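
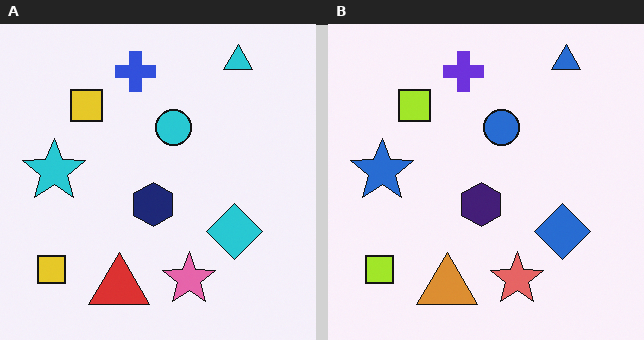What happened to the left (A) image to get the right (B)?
The image was hue-shifted slightly.

Every shape's color has rotated by the same amount around the hue wheel — a uniform hue shift.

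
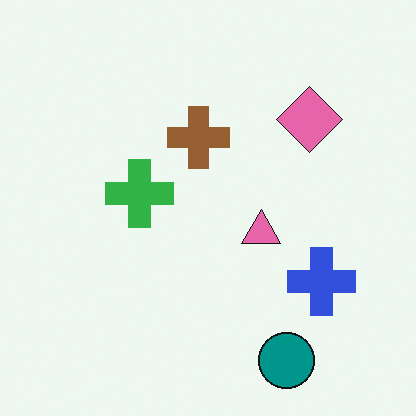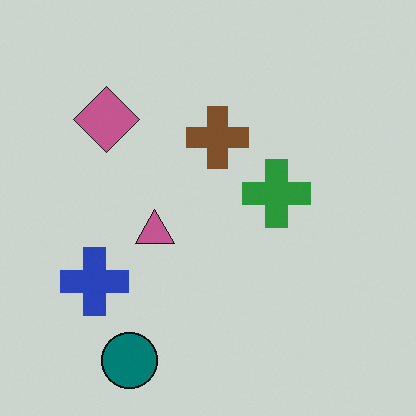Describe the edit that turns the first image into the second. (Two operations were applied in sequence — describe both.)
Flipped horizontally (left ↔ right), then slightly darkened.

The blue cross is in the bottom-right of the first image and the bottom-left of the second — shapes on opposite sides of the vertical midline have swapped in a mirror flip. Every pixel — background and shapes alike — is uniformly darkened.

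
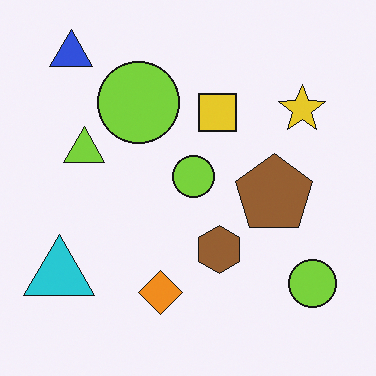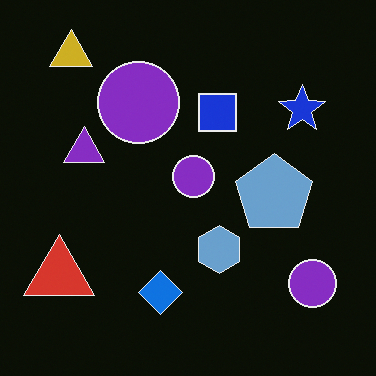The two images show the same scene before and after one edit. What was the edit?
It was color-inverted (negative).

The light background has become dark and every shape's color is its complement — a photographic negative.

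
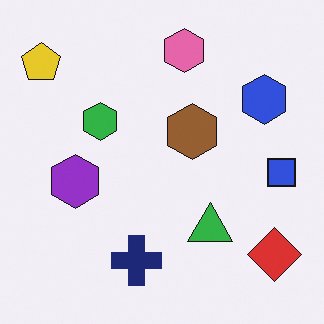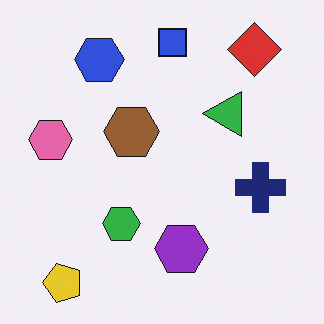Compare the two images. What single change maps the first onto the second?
This is the original image rotated 90° counter-clockwise.

The yellow pentagon sits in the top-left of the first image and the bottom-left of the second — consistent with a whole-image 90° counter-clockwise rotation.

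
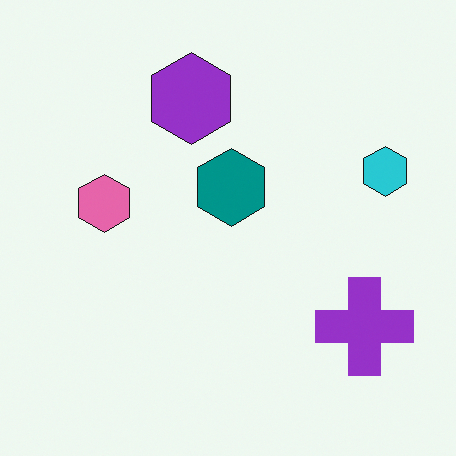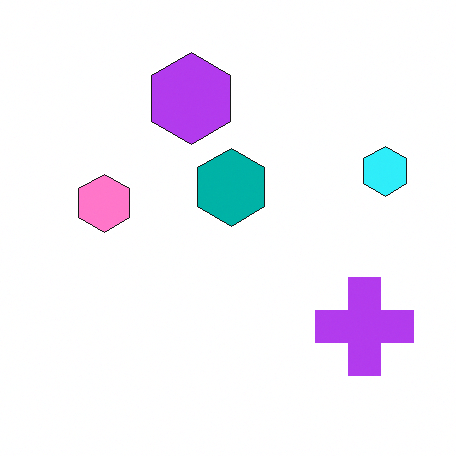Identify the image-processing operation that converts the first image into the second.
This is the original image slightly brightened.

Every pixel — background and shapes alike — is uniformly brightened.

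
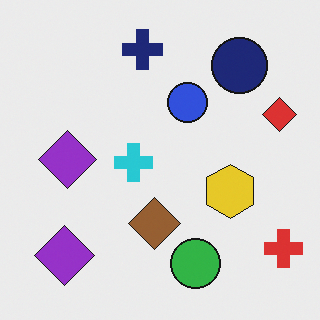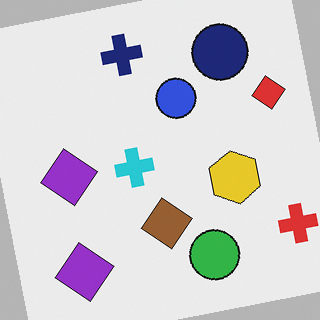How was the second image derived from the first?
It was rotated counter-clockwise by a few degrees.

Every shape is tilted by the same angle and the image corners show triangular fill wedges — a whole-image rotation by a non-right angle.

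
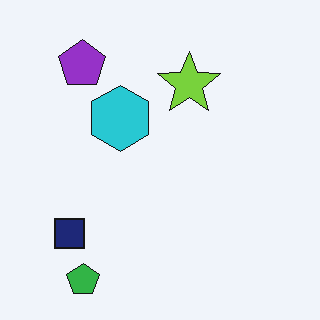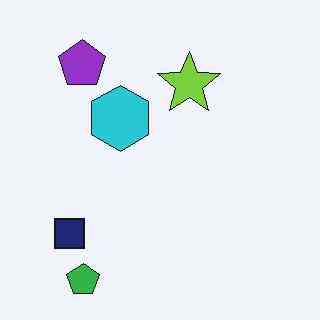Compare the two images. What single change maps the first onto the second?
This is the original image given moderate JPEG compression.

Blocky 8×8 compression artifacts appear around shape edges and the flat background shows ringing — characteristic JPEG degradation.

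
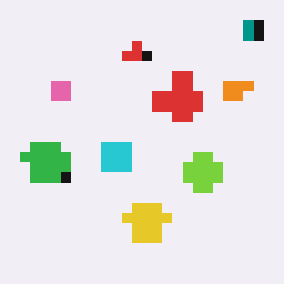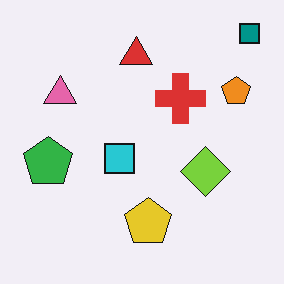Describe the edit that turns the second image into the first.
This is the original image heavily pixelated into large blocks.

Shapes are reduced to large square blocks; fine edges and outlines are lost — a downscale-then-upscale (mosaic) effect.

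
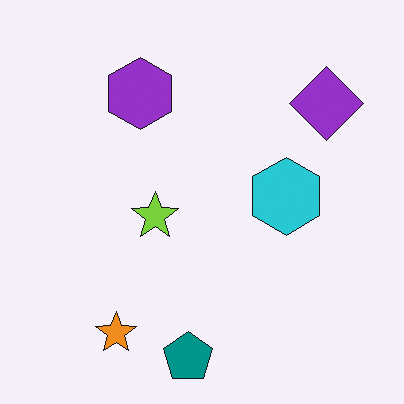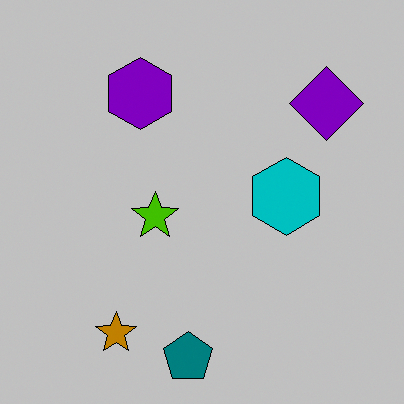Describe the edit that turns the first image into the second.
The transformation is: aggressively posterized.

Each flat color has snapped to a coarser quantized level — most visibly, the near-white background has dropped to a flat grey.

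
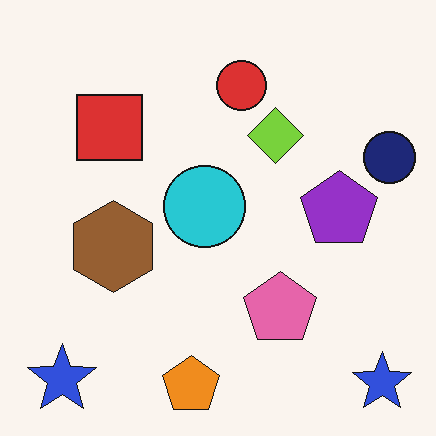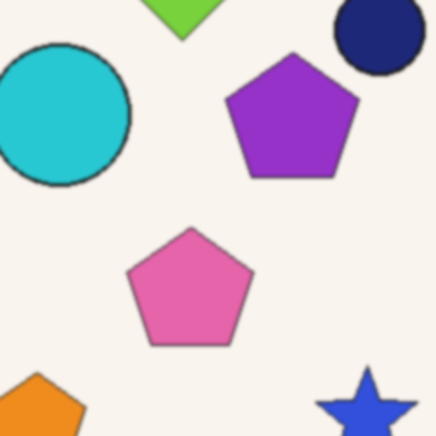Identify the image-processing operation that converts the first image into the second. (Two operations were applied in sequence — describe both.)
The second image is the first given a subtle gaussian blur, then cropped to a noticeably smaller region and rescaled.

Shape edges and outlines are uniformly softened across the whole image. The visible shapes are larger and the field of view is narrower; shapes near the original edges may be partly or wholly outside the frame — a crop-and-rescale.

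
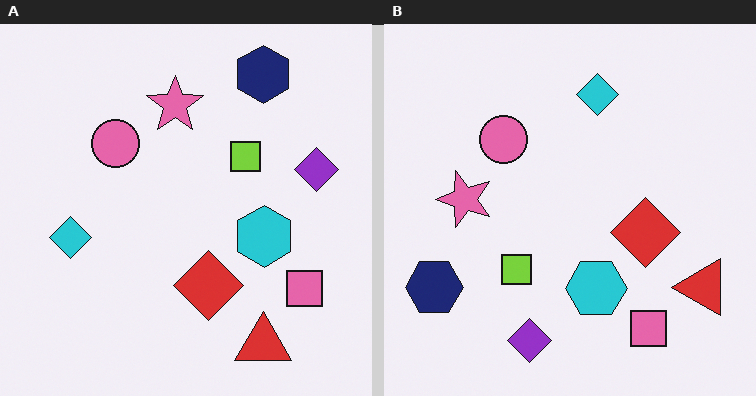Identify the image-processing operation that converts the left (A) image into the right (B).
The transformation is: transposed (reflected across the top-left ↔ bottom-right diagonal).

Shapes have swapped their row and column positions — what was in the top-right is now in the bottom-left — a diagonal reflection.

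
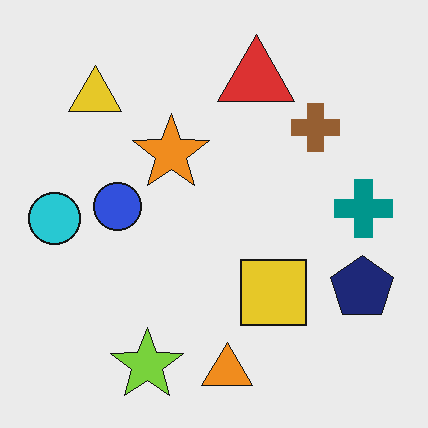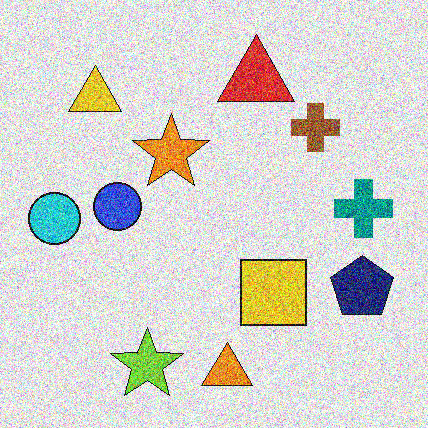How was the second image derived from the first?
This is the original image degraded with a thick layer of grain.

Random speckle covers the whole image, including the flat background.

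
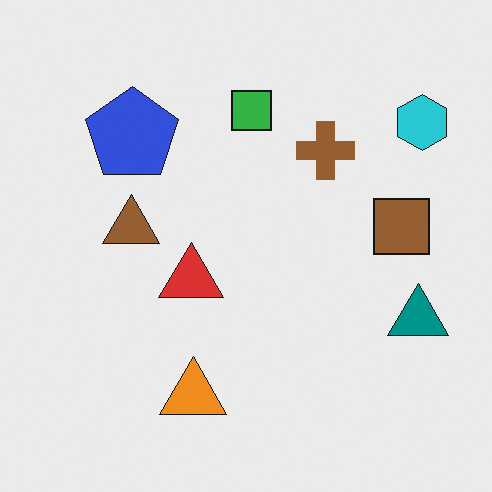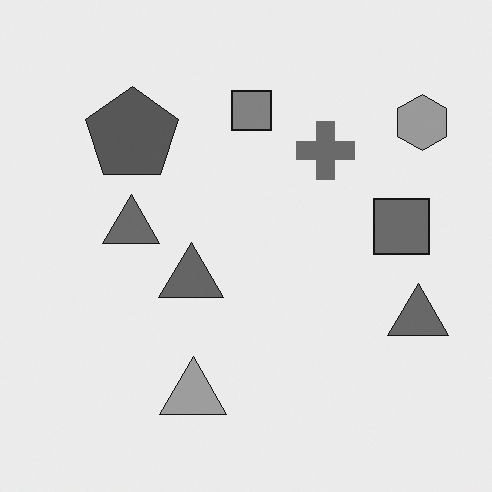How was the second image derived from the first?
The image was converted to grayscale.

All color is removed — every shape is now a shade of grey.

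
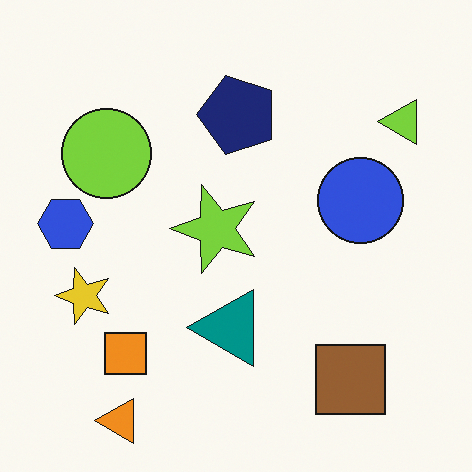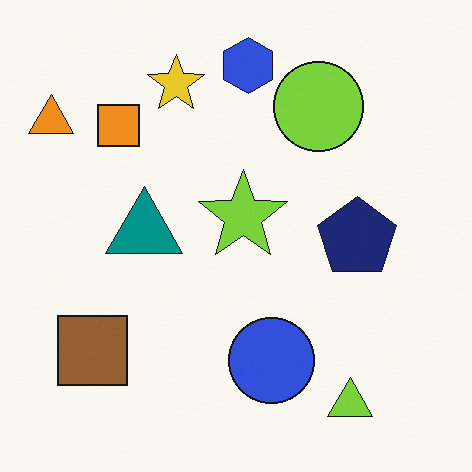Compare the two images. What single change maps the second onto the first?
It was rotated 90° counter-clockwise.

The orange triangle sits in the top-left of the second image and the bottom-left of the first — consistent with a whole-image 90° counter-clockwise rotation.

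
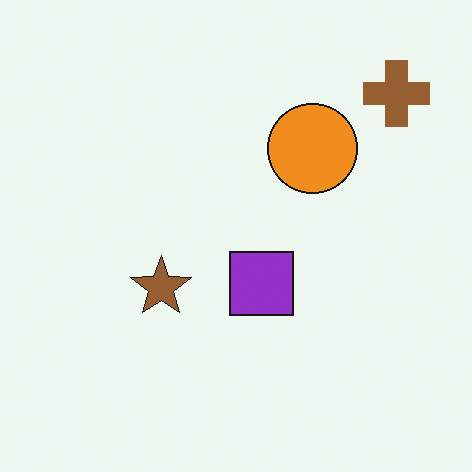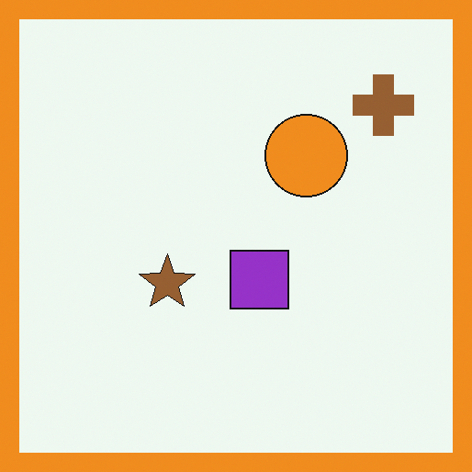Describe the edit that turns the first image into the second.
This is the original image framed with a orange border.

A solid orange frame runs around the edge of the second image, with the content slightly shrunk inside it.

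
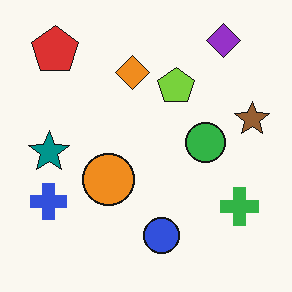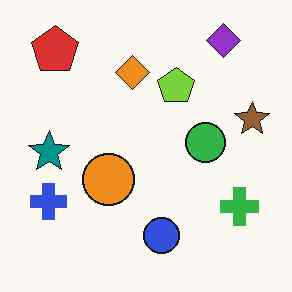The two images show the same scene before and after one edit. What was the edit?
This is the original image given moderate JPEG compression.

Blocky 8×8 compression artifacts appear around shape edges and the flat background shows ringing — characteristic JPEG degradation.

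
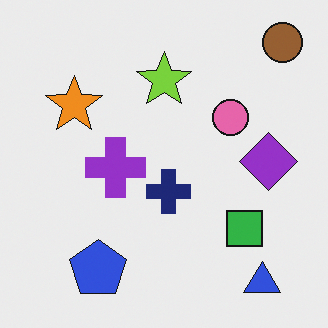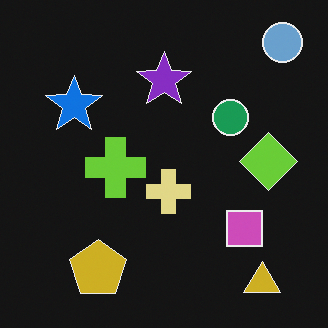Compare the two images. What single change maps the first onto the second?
It was color-inverted (negative).

The light background has become dark and every shape's color is its complement — a photographic negative.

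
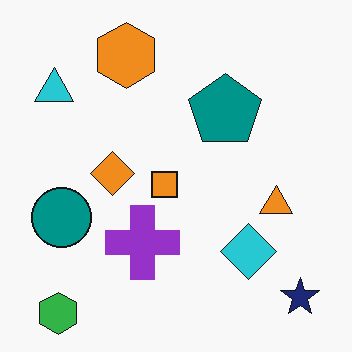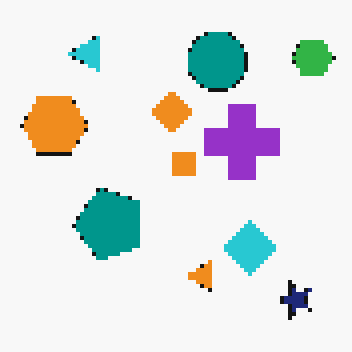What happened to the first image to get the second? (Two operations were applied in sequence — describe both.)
It was lightly pixelated (a mild mosaic effect), then transposed (reflected across the top-left ↔ bottom-right diagonal).

Shapes are reduced to large square blocks; fine edges and outlines are lost — a downscale-then-upscale (mosaic) effect. Shapes have swapped their row and column positions — what was in the top-right is now in the bottom-left — a diagonal reflection.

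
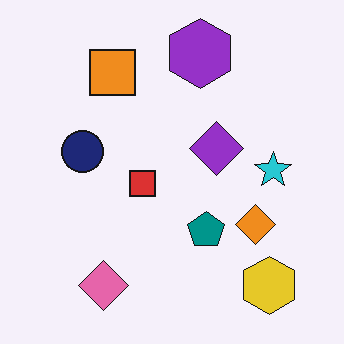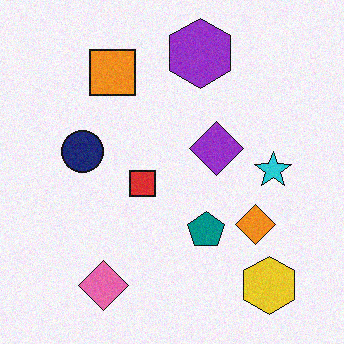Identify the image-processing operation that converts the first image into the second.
Degraded with light additive noise.

Random speckle covers the whole image, including the flat background.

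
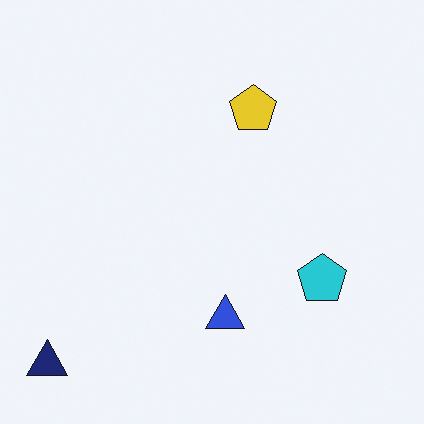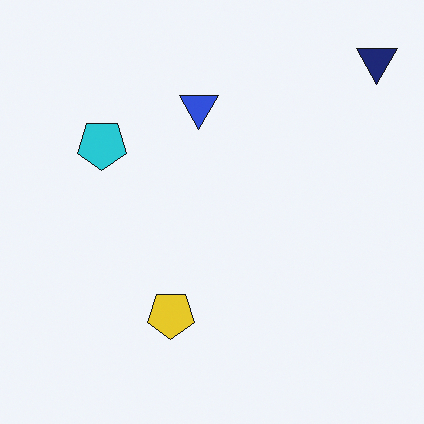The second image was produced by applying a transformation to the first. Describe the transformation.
The image was rotated 180°.

The navy triangle sits in the bottom-left of the first image and the top-right of the second — consistent with a whole-image 180° rotation.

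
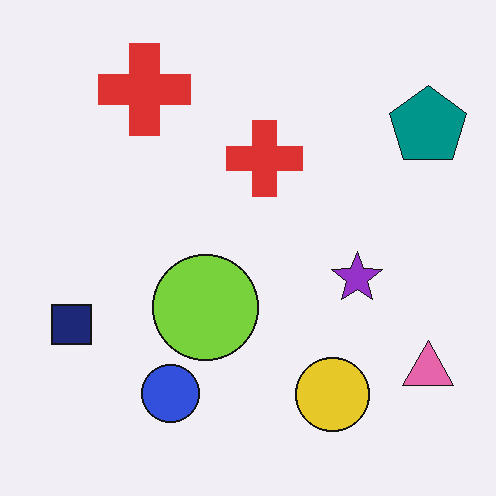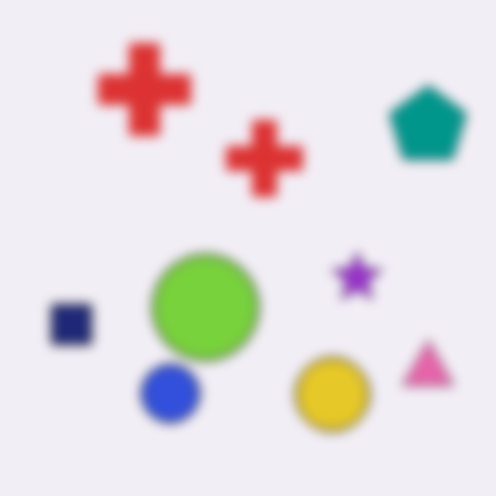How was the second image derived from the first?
This is the original image strongly gaussian-blurred.

Shape edges and outlines are uniformly softened across the whole image.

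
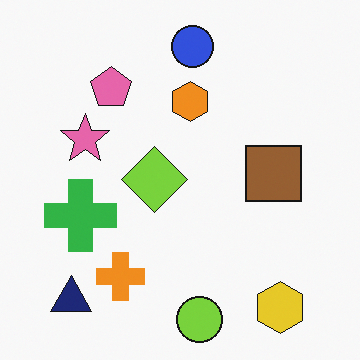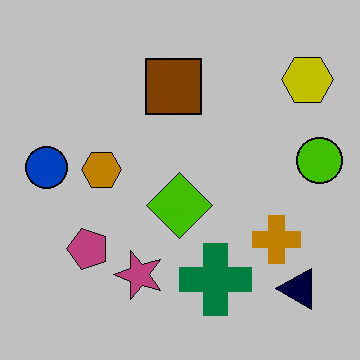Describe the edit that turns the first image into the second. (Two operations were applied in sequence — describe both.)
The second image is the first rotated 90° counter-clockwise, then heavily posterized to just a handful of flat colors.

The yellow hexagon sits in the bottom-right of the first image and the top-right of the second — consistent with a whole-image 90° counter-clockwise rotation. Each flat color has snapped to a coarser quantized level — most visibly, the near-white background has dropped to a flat grey.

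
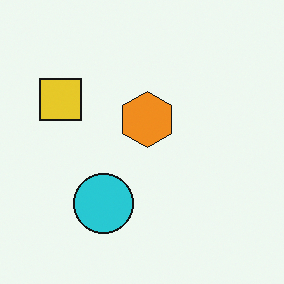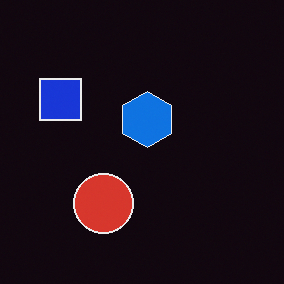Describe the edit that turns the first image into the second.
It was color-inverted (negative).

The light background has become dark and every shape's color is its complement — a photographic negative.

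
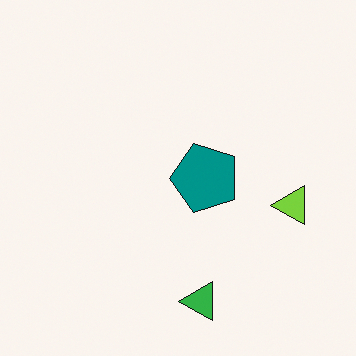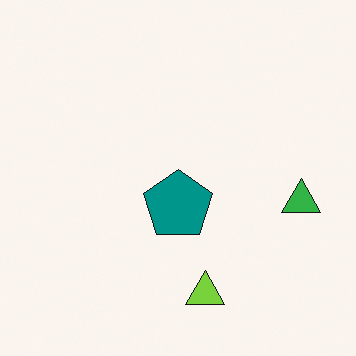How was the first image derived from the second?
The first image is the second transposed (reflected across the top-left ↔ bottom-right diagonal).

Shapes have swapped their row and column positions — what was in the top-right is now in the bottom-left — a diagonal reflection.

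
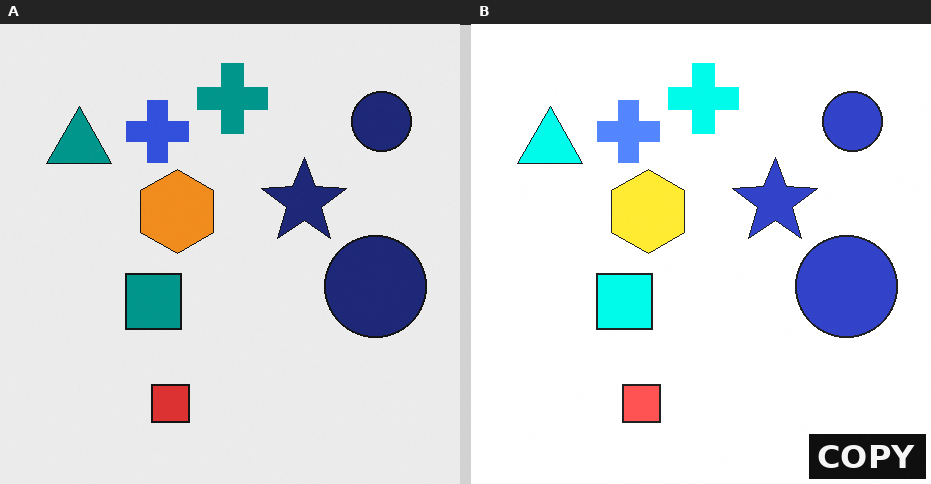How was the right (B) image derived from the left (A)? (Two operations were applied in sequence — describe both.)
Substantially brightened, then watermarked with the text "COPY" in the lower-right corner.

Every pixel — background and shapes alike — is uniformly brightened. A dark label reading "COPY" appears in the lower-right corner.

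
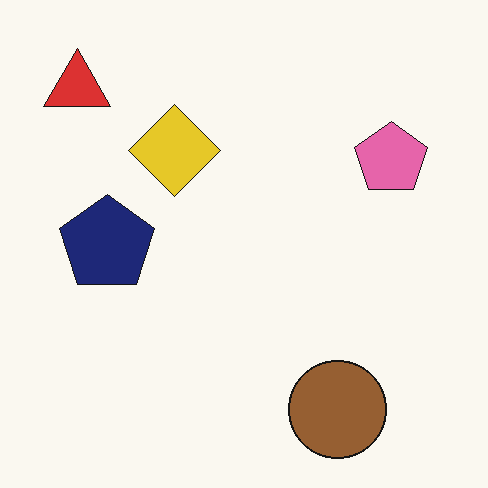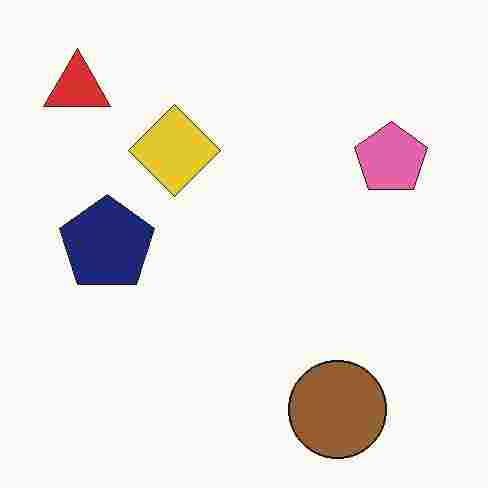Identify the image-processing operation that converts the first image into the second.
It was heavily JPEG-compressed with obvious blocking artifacts.

Blocky 8×8 compression artifacts appear around shape edges and the flat background shows ringing — characteristic JPEG degradation.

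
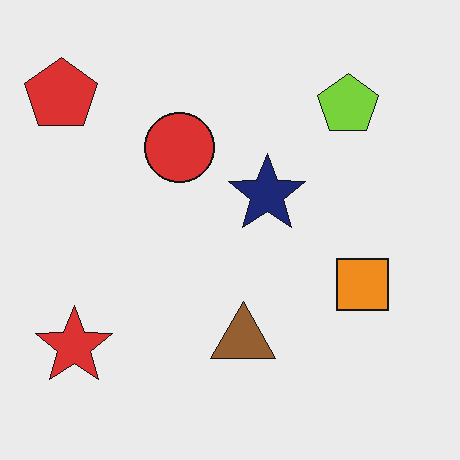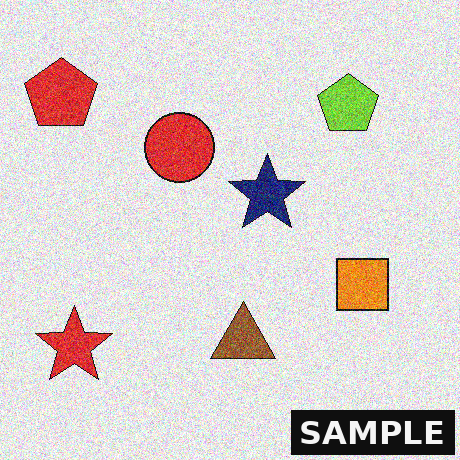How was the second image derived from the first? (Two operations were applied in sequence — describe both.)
The image was degraded with strong gaussian noise, then watermarked with the text "SAMPLE" in the lower-right corner.

Random speckle covers the whole image, including the flat background. A dark label reading "SAMPLE" appears in the lower-right corner.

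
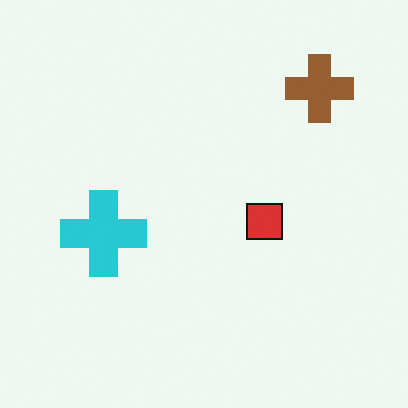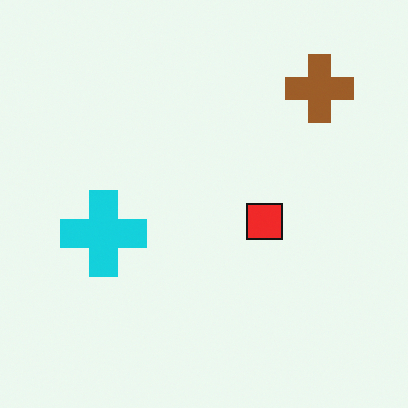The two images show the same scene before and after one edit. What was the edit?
The second image is the first slightly oversaturated.

All colors are more vivid — a global saturation change.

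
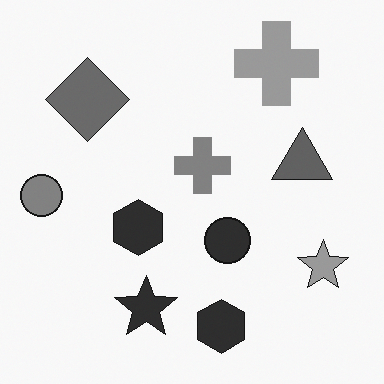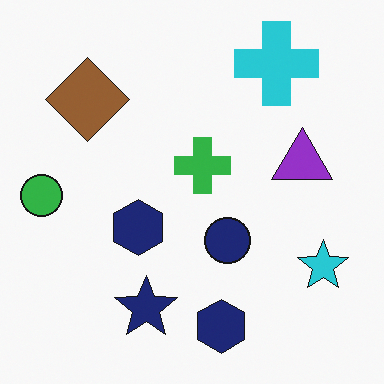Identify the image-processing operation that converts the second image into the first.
The image was converted to grayscale.

All color is removed — every shape is now a shade of grey.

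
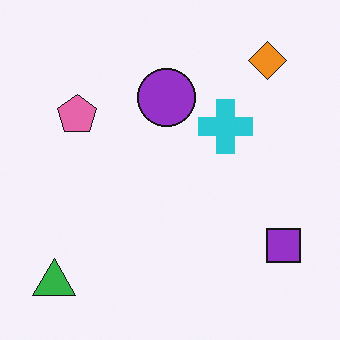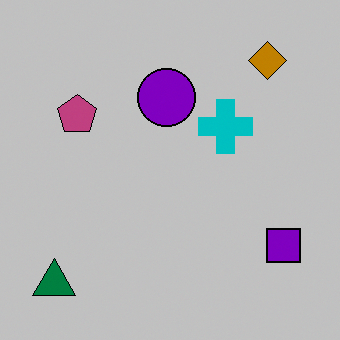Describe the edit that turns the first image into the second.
This is the original image heavily posterized to just a handful of flat colors.

Each flat color has snapped to a coarser quantized level — most visibly, the near-white background has dropped to a flat grey.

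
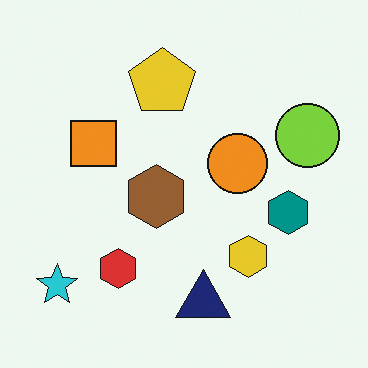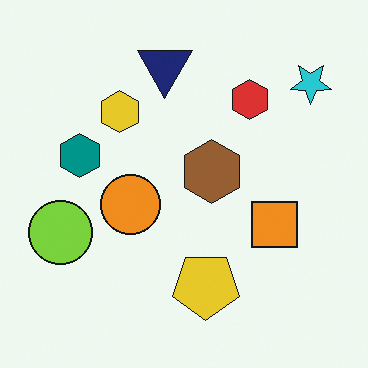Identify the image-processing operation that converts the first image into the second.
It was rotated 180°.

The cyan star sits in the bottom-left of the first image and the top-right of the second — consistent with a whole-image 180° rotation.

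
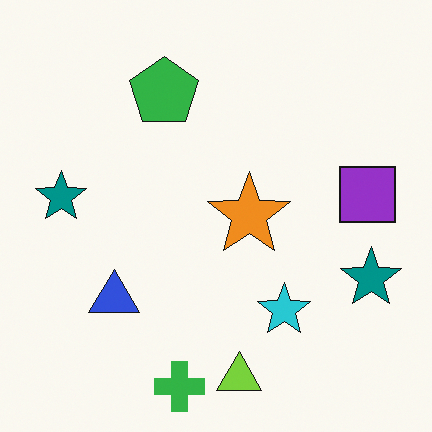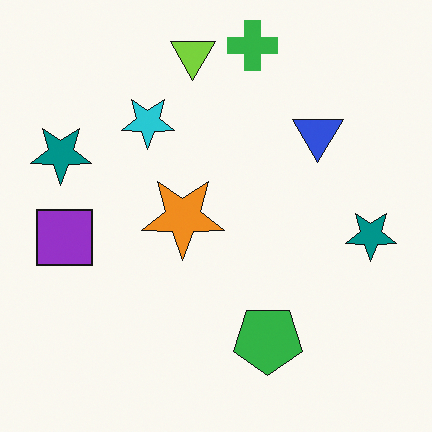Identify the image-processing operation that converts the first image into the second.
The image was rotated 180°.

The green cross sits in the bottom of the first image and the top of the second — consistent with a whole-image 180° rotation.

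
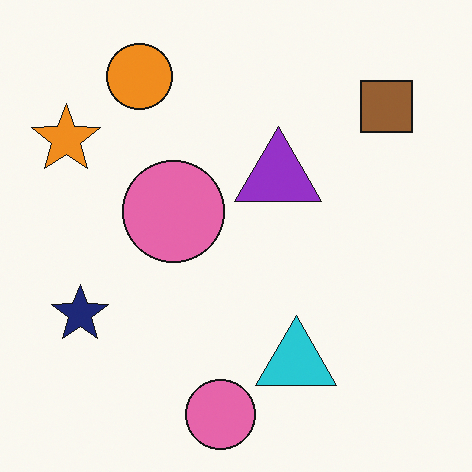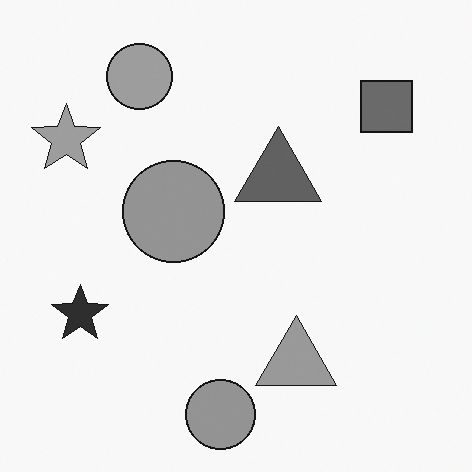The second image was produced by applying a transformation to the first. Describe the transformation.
It was converted to grayscale.

All color is removed — every shape is now a shade of grey.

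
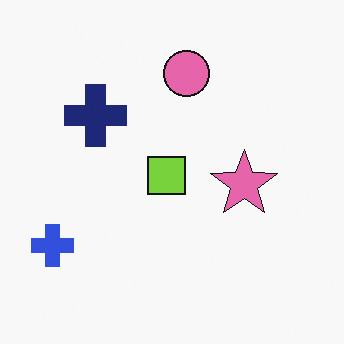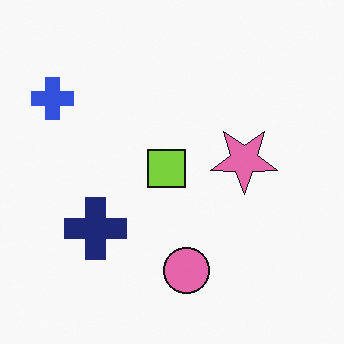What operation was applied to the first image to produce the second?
It was flipped vertically (top ↔ bottom).

The pink circle is in the top of the first image and the bottom of the second — shapes on opposite sides of the horizontal midline have swapped in a mirror flip.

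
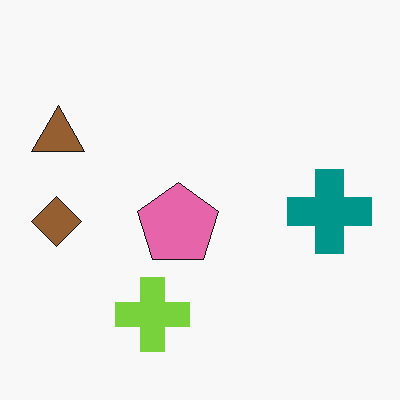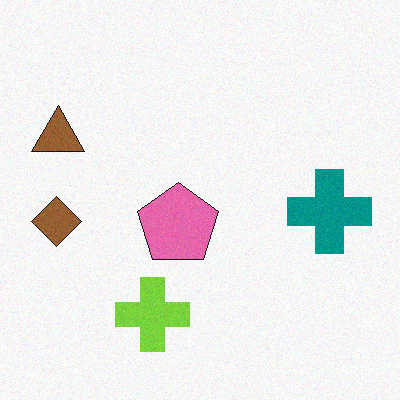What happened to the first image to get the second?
This is the original image degraded with light additive noise.

Random speckle covers the whole image, including the flat background.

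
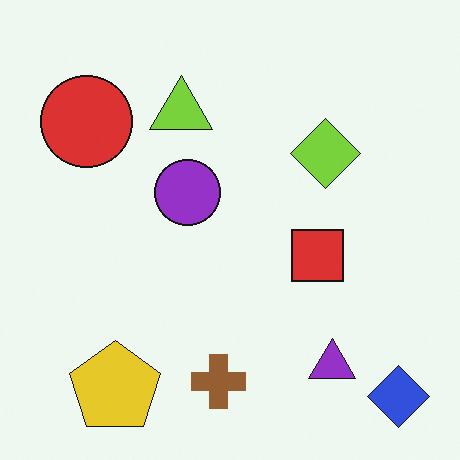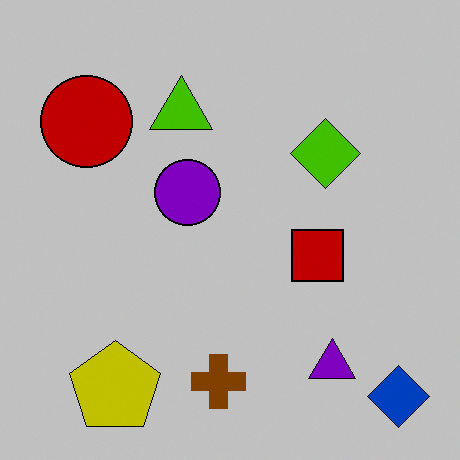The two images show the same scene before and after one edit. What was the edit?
The image was heavily posterized to just a handful of flat colors.

Each flat color has snapped to a coarser quantized level — most visibly, the near-white background has dropped to a flat grey.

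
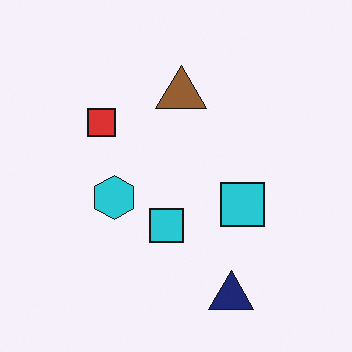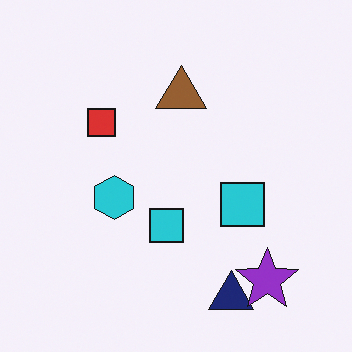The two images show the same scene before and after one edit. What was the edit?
The second image is the first overlaid with an additional purple star.

A purple star appears in the second image that is absent from the first.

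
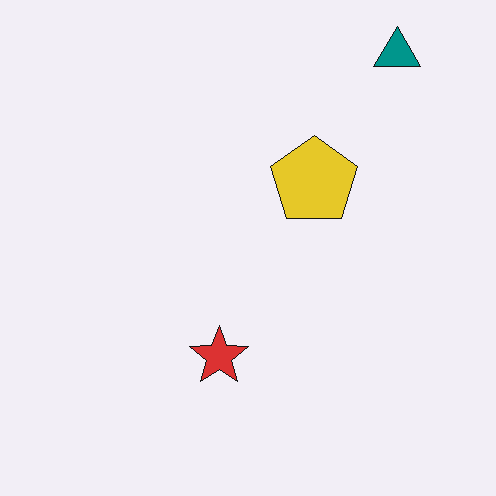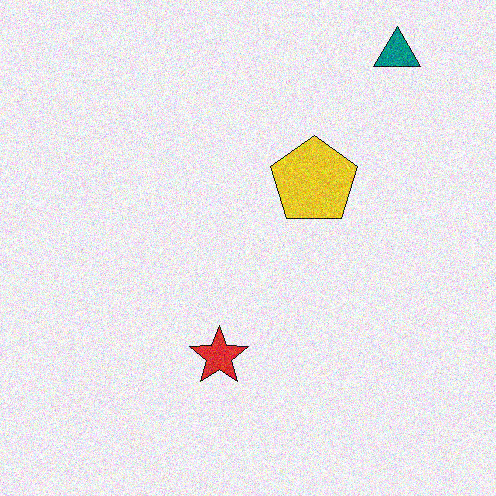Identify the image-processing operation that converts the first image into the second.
It was degraded with visible gaussian noise.

Random speckle covers the whole image, including the flat background.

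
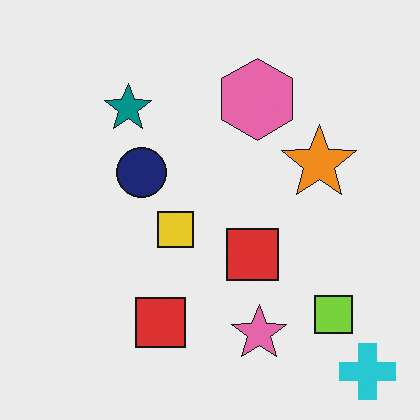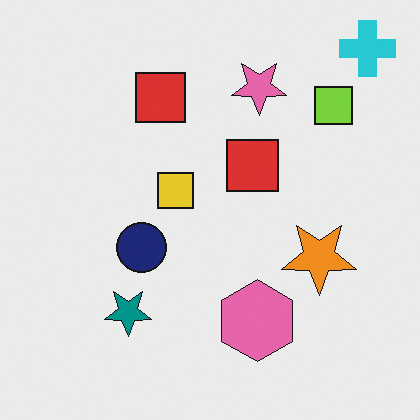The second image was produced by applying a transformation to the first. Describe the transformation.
This is the original image flipped vertically (top ↔ bottom).

The cyan cross is in the bottom-right of the first image and the top-right of the second — shapes on opposite sides of the horizontal midline have swapped in a mirror flip.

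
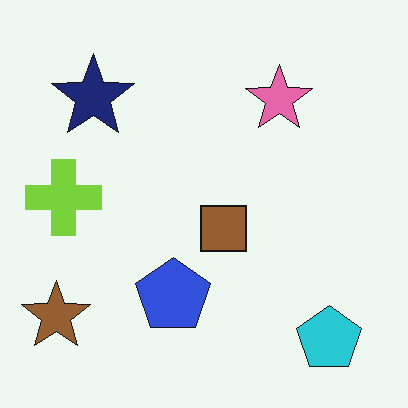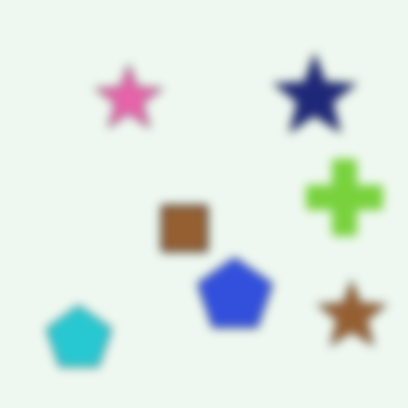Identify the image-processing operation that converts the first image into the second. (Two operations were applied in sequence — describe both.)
The transformation is: flipped horizontally (left ↔ right), then heavily blurred.

The brown star is in the bottom-left of the first image and the bottom-right of the second — shapes on opposite sides of the vertical midline have swapped in a mirror flip. Shape edges and outlines are uniformly softened across the whole image.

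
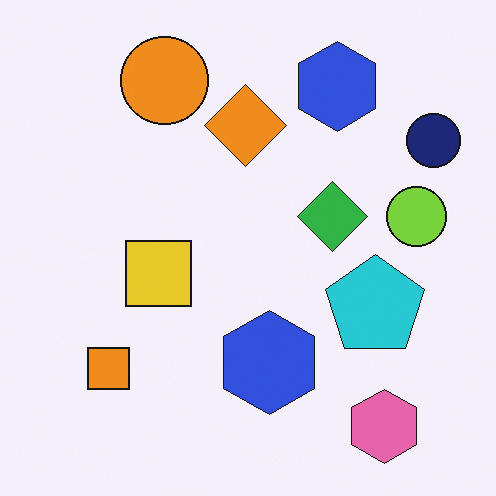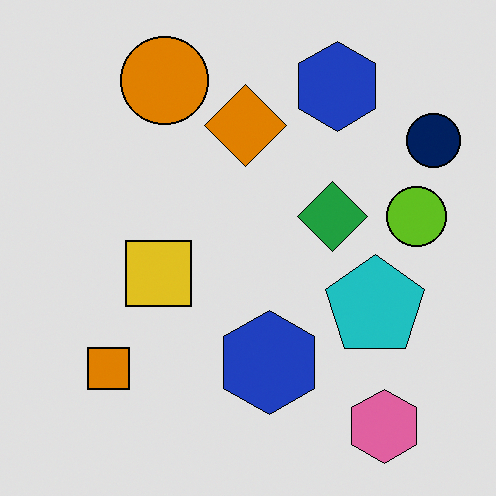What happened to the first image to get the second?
This is the original image posterized to a reduced palette.

Each flat color has snapped to a coarser quantized level — most visibly, the near-white background has dropped to a flat grey.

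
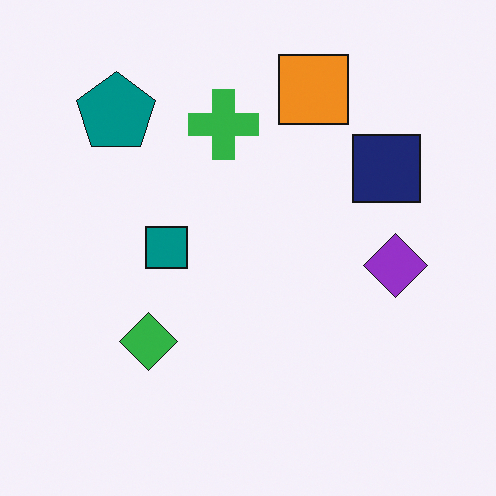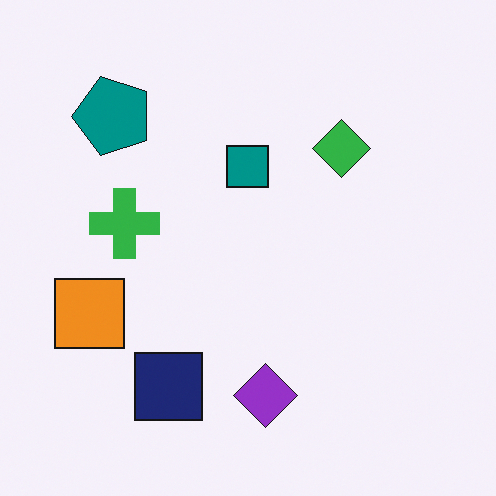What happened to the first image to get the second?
The transformation is: transposed (reflected across the top-left ↔ bottom-right diagonal).

Shapes have swapped their row and column positions — what was in the top-right is now in the bottom-left — a diagonal reflection.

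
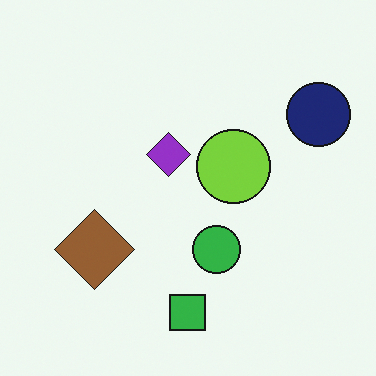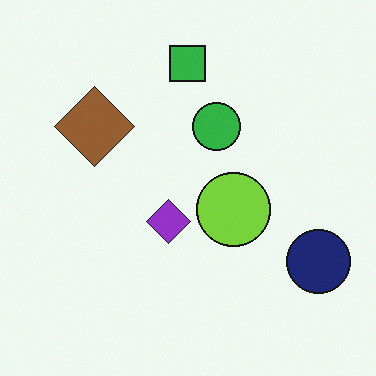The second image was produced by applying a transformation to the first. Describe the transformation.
Flipped vertically (top ↔ bottom).

The green square is in the bottom of the first image and the top of the second — shapes on opposite sides of the horizontal midline have swapped in a mirror flip.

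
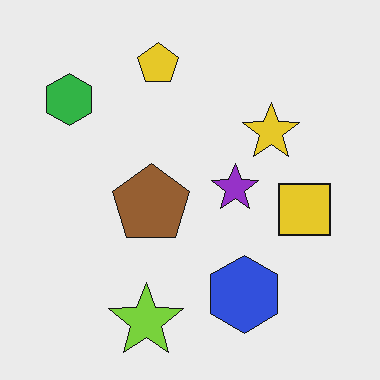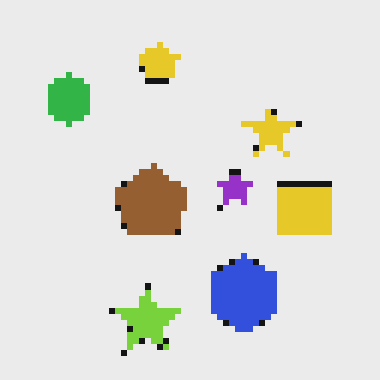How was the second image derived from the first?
Pixelated into visible square blocks.

Shapes are reduced to large square blocks; fine edges and outlines are lost — a downscale-then-upscale (mosaic) effect.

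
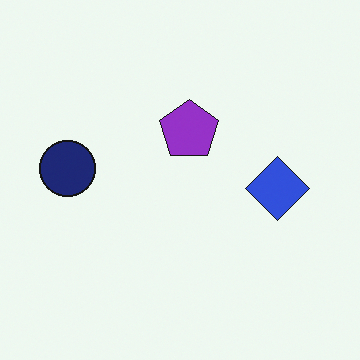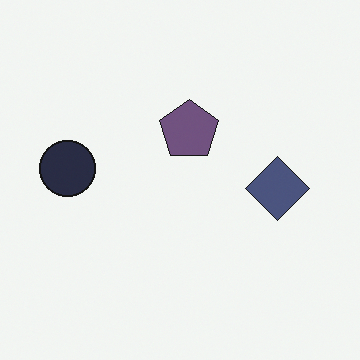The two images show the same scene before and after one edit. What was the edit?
The image was made much more muted (saturation change).

All colors are more muted and greyish — a global saturation change.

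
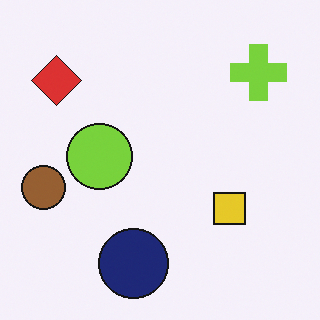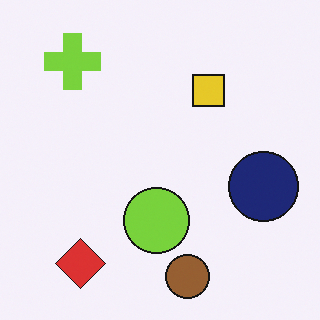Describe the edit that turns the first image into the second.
The second image is the first rotated 90° counter-clockwise.

The lime cross sits in the top-right of the first image and the top-left of the second — consistent with a whole-image 90° counter-clockwise rotation.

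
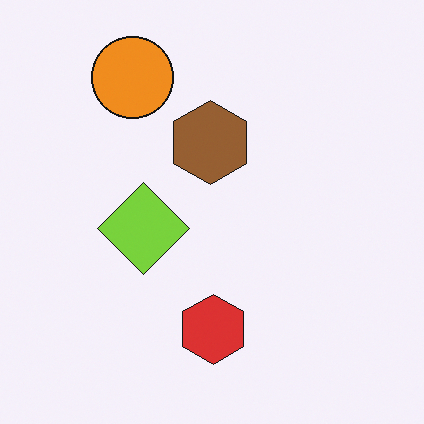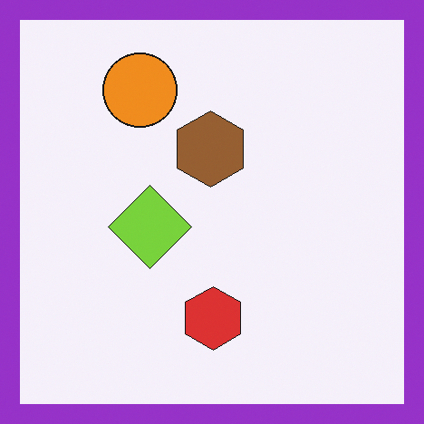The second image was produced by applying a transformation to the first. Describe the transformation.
It was framed with a purple border.

A solid purple frame runs around the edge of the second image, with the content slightly shrunk inside it.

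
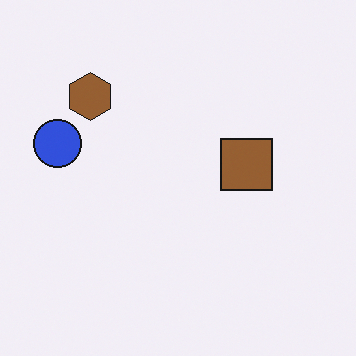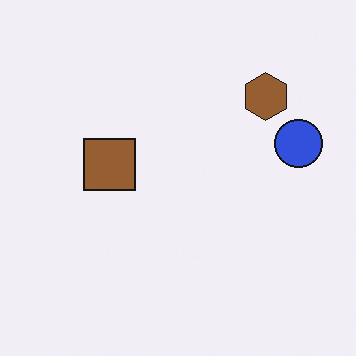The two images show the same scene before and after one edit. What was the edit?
The transformation is: flipped horizontally (left ↔ right).

The blue circle is in the left of the first image and the right of the second — shapes on opposite sides of the vertical midline have swapped in a mirror flip.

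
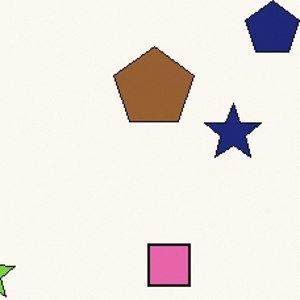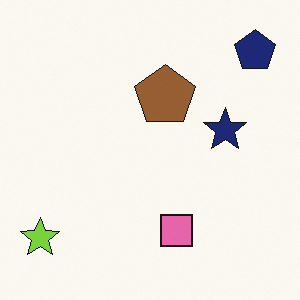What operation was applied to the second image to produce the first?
The transformation is: cropped slightly and scaled back up.

The visible shapes are larger and the field of view is narrower; shapes near the original edges may be partly or wholly outside the frame — a crop-and-rescale.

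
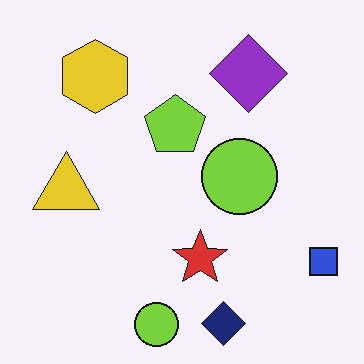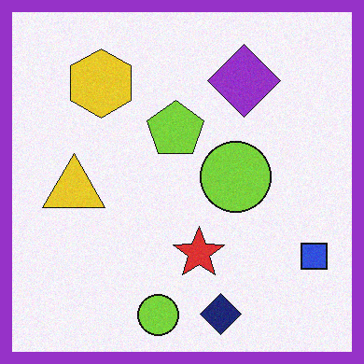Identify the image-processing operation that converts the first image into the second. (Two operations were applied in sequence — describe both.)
The transformation is: degraded with subtle gaussian noise, then framed with a purple border.

Random speckle covers the whole image, including the flat background. A solid purple frame runs around the edge of the second image, with the content slightly shrunk inside it.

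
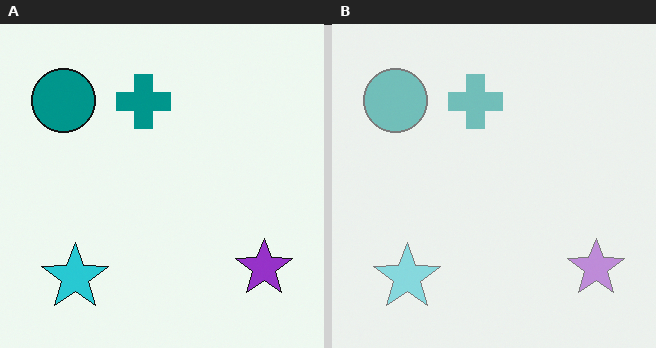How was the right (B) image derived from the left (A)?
The right (B) image is the left (A) given much lower contrast.

Tones are pushed toward mid-grey across the whole image — a global contrast change.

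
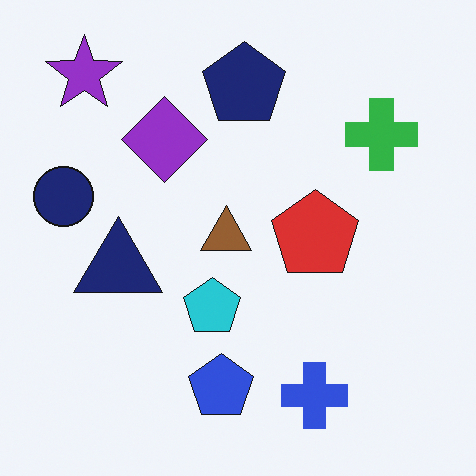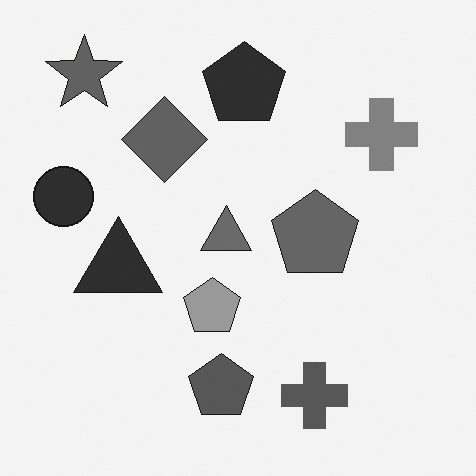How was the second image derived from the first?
This is the original image converted to grayscale.

All color is removed — every shape is now a shade of grey.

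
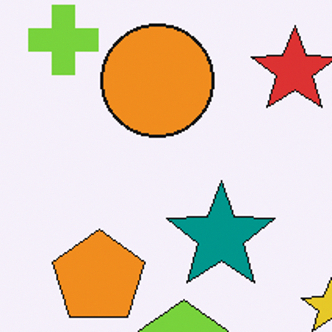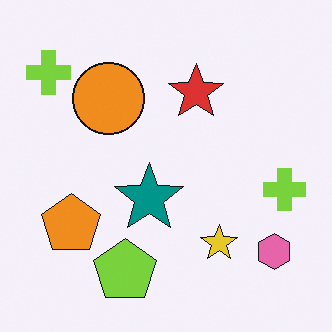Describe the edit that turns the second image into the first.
This is the original image cropped to a modestly smaller region and rescaled.

The visible shapes are larger and the field of view is narrower; shapes near the original edges may be partly or wholly outside the frame — a crop-and-rescale.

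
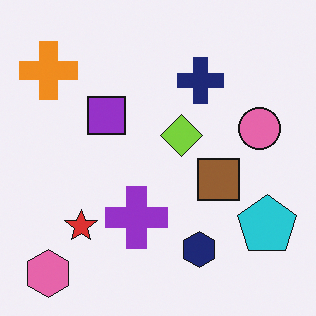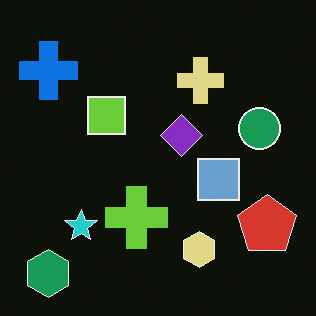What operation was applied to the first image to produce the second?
The transformation is: color-inverted (negative).

The light background has become dark and every shape's color is its complement — a photographic negative.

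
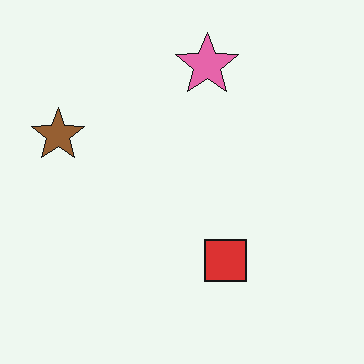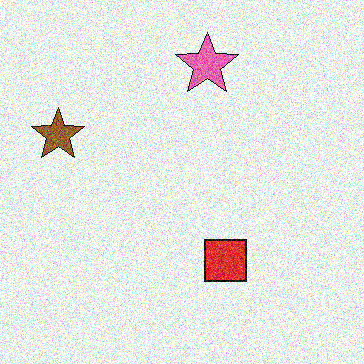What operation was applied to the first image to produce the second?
The transformation is: degraded with a thick layer of grain.

Random speckle covers the whole image, including the flat background.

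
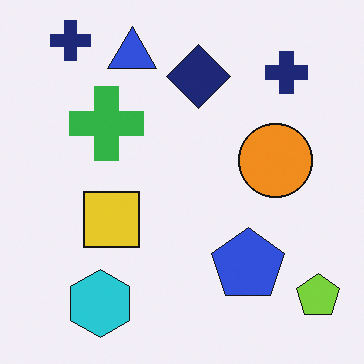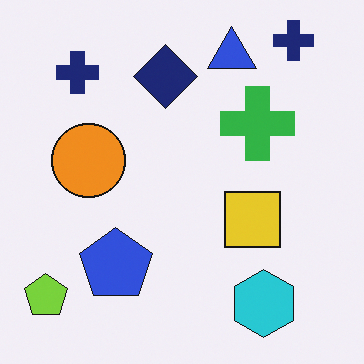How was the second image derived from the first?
It was flipped horizontally (left ↔ right).

The lime pentagon is in the bottom-right of the first image and the bottom-left of the second — shapes on opposite sides of the vertical midline have swapped in a mirror flip.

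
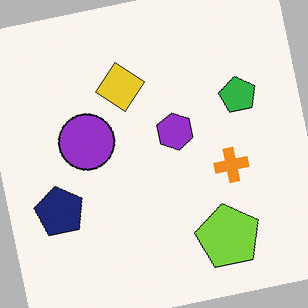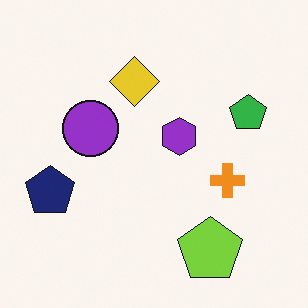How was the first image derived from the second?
Rotated counter-clockwise by a slight angle.

Every shape is tilted by the same angle and the image corners show triangular fill wedges — a whole-image rotation by a non-right angle.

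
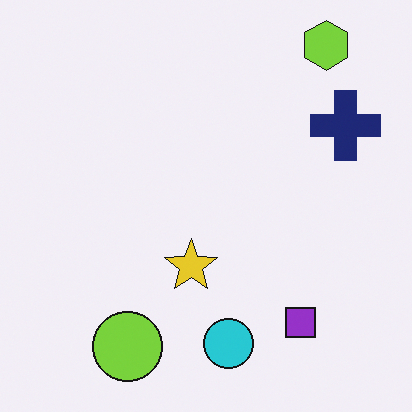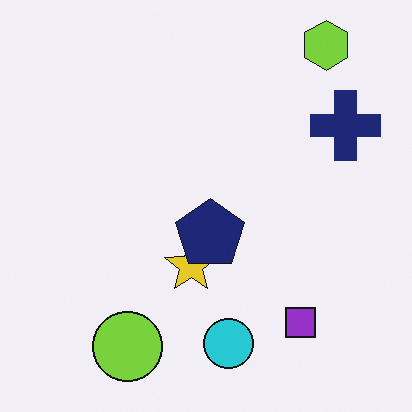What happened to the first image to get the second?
The image was overlaid with an additional navy pentagon.

A navy pentagon appears in the second image that is absent from the first.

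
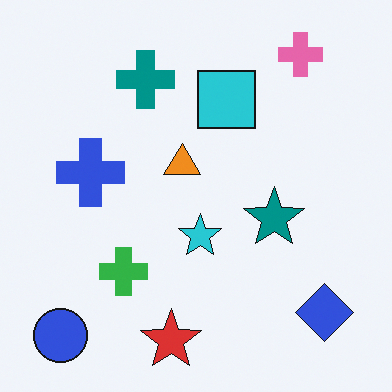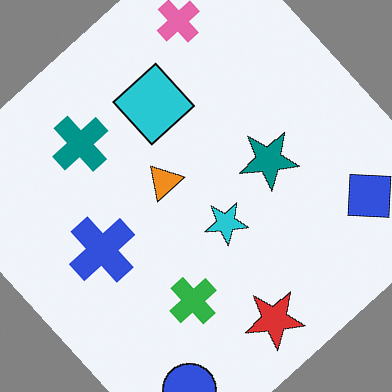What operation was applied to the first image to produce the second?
The transformation is: rotated counter-clockwise by a large amount — several tens of degrees.

Every shape is tilted by the same angle and the image corners show triangular fill wedges — a whole-image rotation by a non-right angle.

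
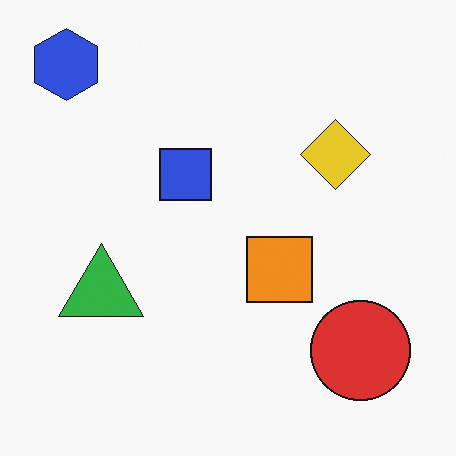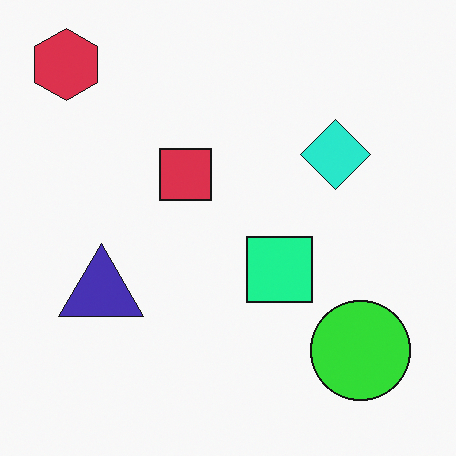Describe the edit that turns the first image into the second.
This is the original image hue-shifted through roughly a third of the color wheel.

Every shape's color has rotated by the same amount around the hue wheel — a uniform hue shift.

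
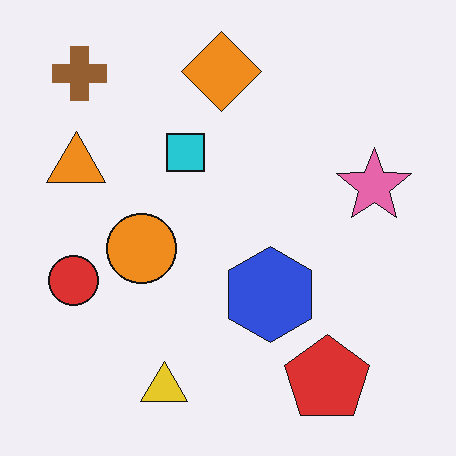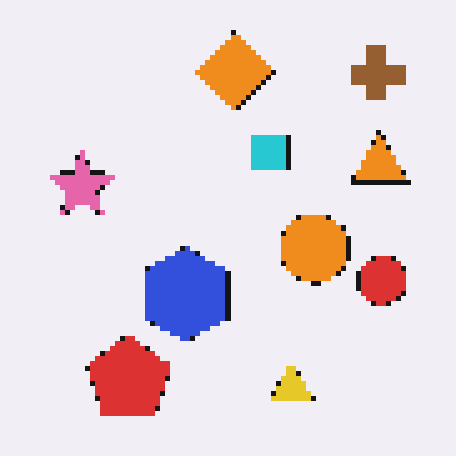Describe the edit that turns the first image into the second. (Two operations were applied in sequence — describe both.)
Mildly pixelated, then flipped horizontally (left ↔ right).

Shapes are reduced to large square blocks; fine edges and outlines are lost — a downscale-then-upscale (mosaic) effect. The red circle is in the left of the first image and the right of the second — shapes on opposite sides of the vertical midline have swapped in a mirror flip.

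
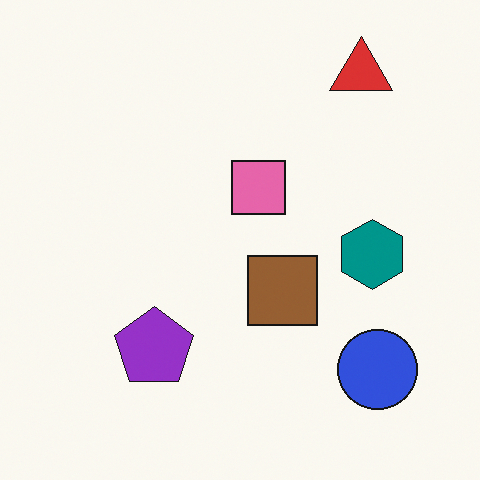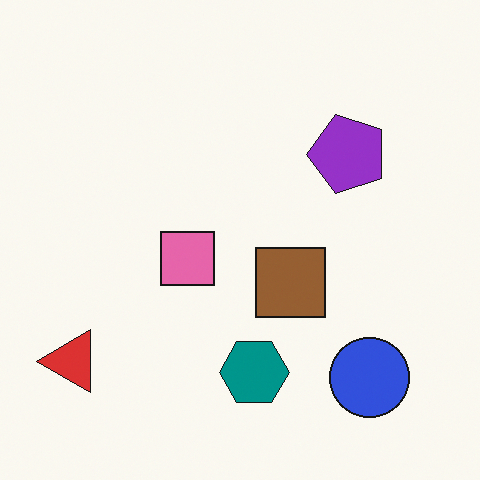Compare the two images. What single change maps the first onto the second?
The image was transposed (reflected across the top-left ↔ bottom-right diagonal).

Shapes have swapped their row and column positions — what was in the top-right is now in the bottom-left — a diagonal reflection.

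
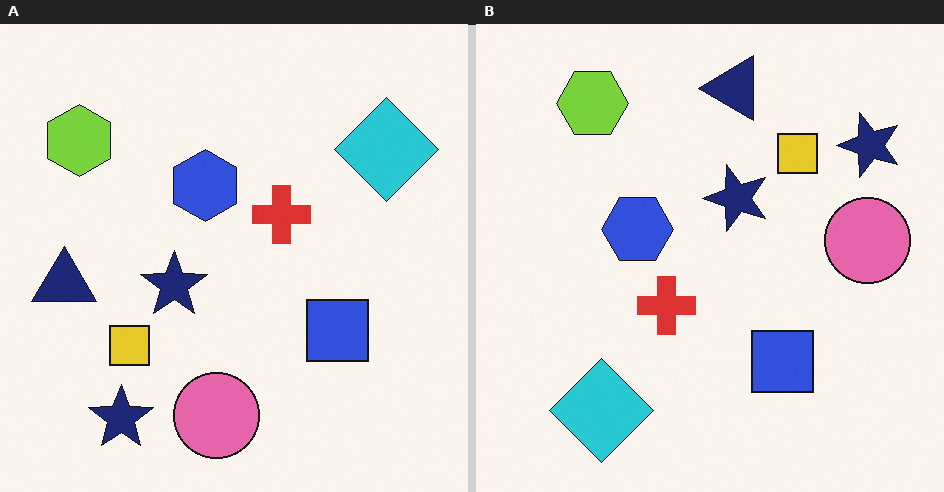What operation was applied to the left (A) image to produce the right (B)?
Transposed (reflected across the top-left ↔ bottom-right diagonal).

Shapes have swapped their row and column positions — what was in the top-right is now in the bottom-left — a diagonal reflection.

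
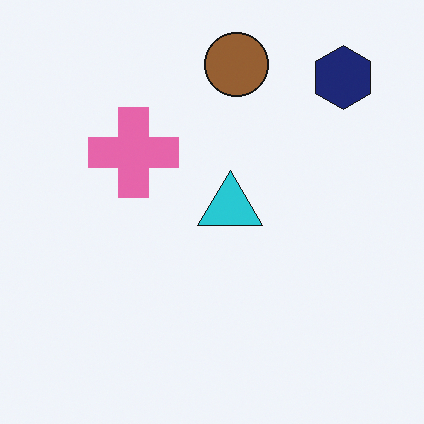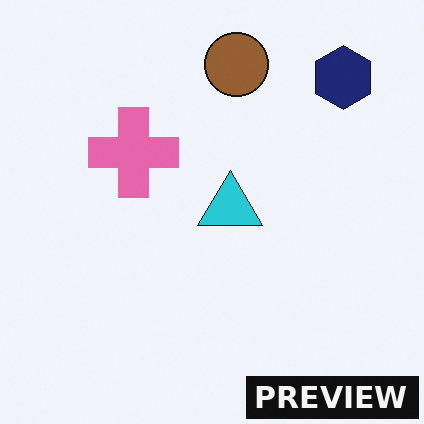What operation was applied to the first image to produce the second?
This is the original image watermarked with the text "PREVIEW" in the lower-right corner.

A dark label reading "PREVIEW" appears in the lower-right corner.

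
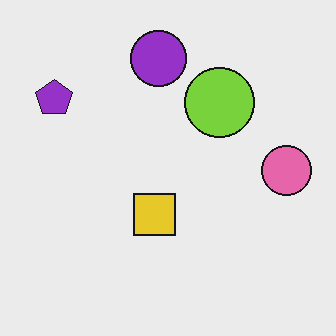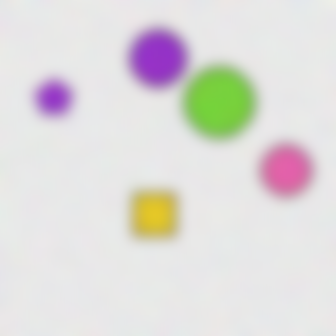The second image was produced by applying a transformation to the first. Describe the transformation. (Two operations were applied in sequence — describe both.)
This is the original image degraded with moderate additive noise, then heavily blurred.

Random speckle covers the whole image, including the flat background. Shape edges and outlines are uniformly softened across the whole image.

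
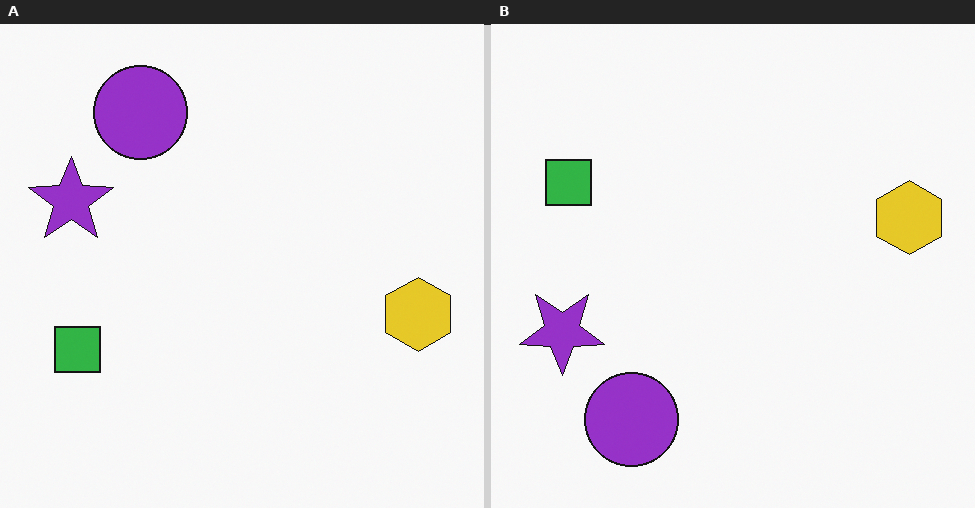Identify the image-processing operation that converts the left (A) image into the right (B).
The right (B) image is the left (A) flipped vertically (top ↔ bottom).

The purple circle is in the top-left of the left (A) image and the bottom-left of the right (B) — shapes on opposite sides of the horizontal midline have swapped in a mirror flip.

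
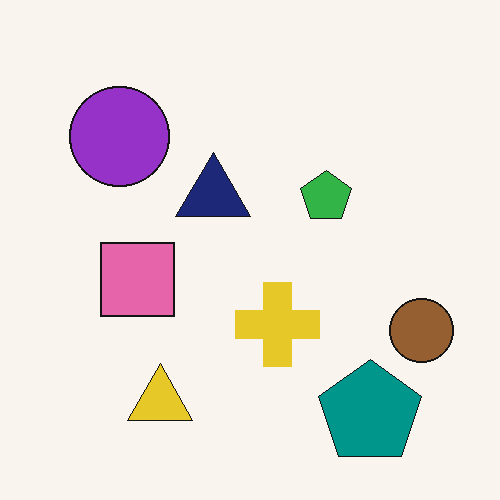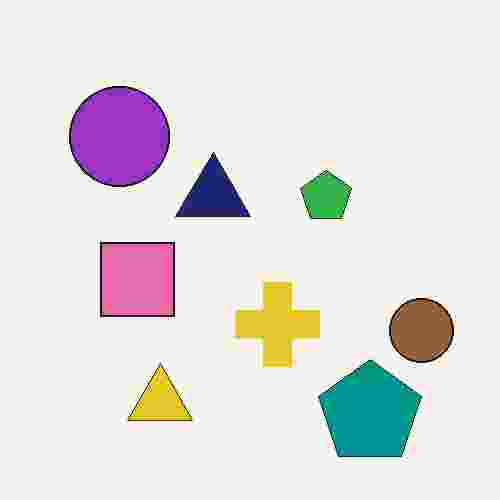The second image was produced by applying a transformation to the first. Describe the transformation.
This is the original image degraded with heavy JPEG compression.

Blocky 8×8 compression artifacts appear around shape edges and the flat background shows ringing — characteristic JPEG degradation.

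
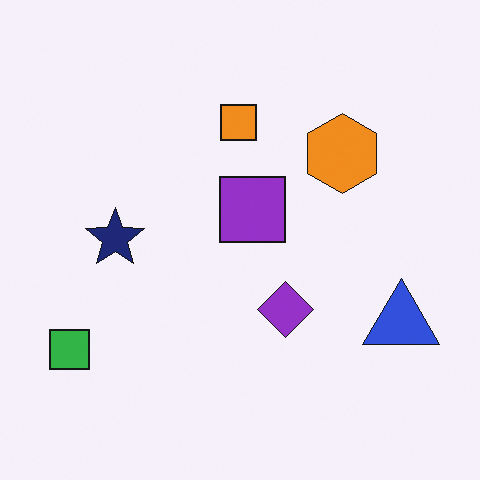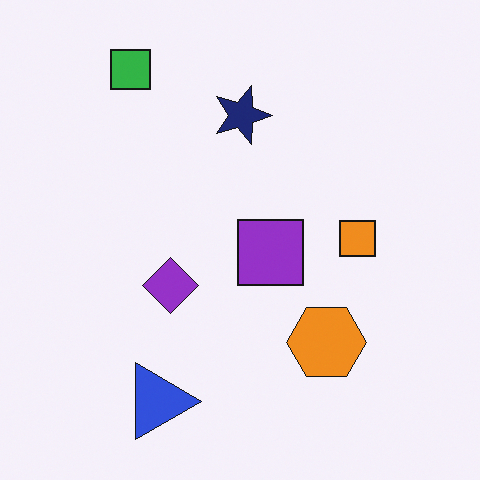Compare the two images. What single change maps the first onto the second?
The second image is the first rotated 90° clockwise.

The green square sits in the bottom-left of the first image and the top-left of the second — consistent with a whole-image 90° clockwise rotation.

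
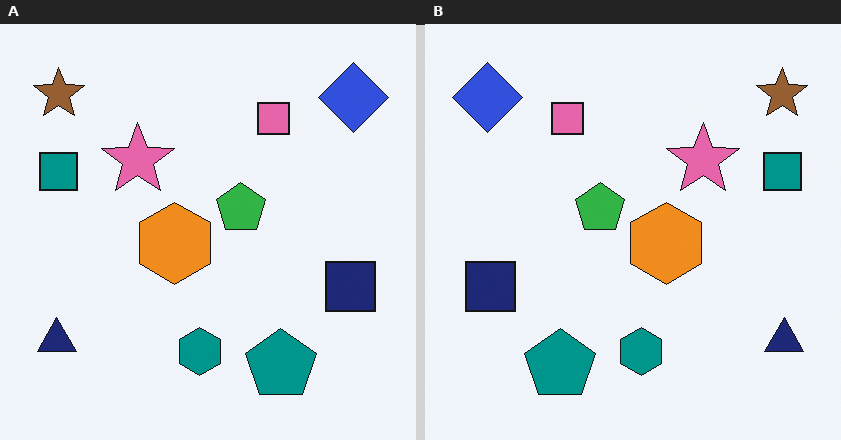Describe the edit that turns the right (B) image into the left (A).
The transformation is: flipped horizontally (left ↔ right).

The navy triangle is in the bottom-right of the right (B) image and the bottom-left of the left (A) — shapes on opposite sides of the vertical midline have swapped in a mirror flip.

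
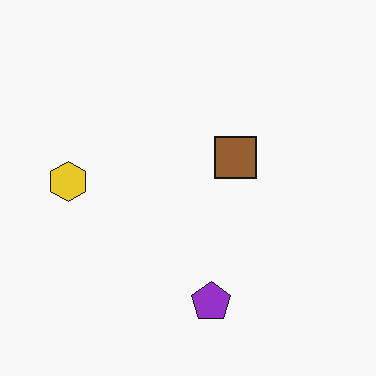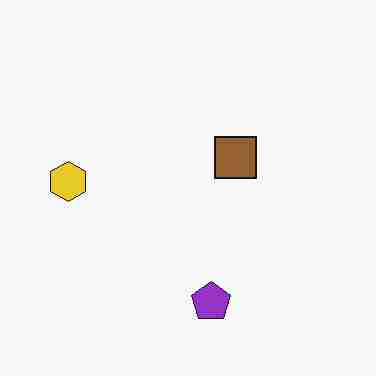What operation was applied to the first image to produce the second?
It was heavily JPEG-compressed with obvious blocking artifacts.

Blocky 8×8 compression artifacts appear around shape edges and the flat background shows ringing — characteristic JPEG degradation.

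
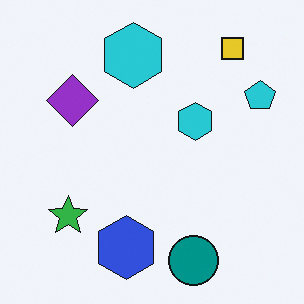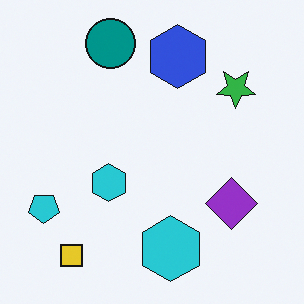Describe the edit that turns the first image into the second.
The second image is the first rotated 180°.

The yellow square sits in the top-right of the first image and the bottom-left of the second — consistent with a whole-image 180° rotation.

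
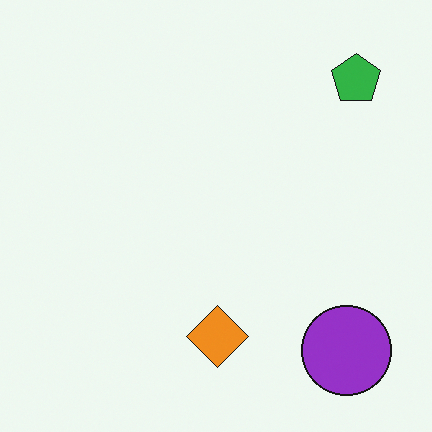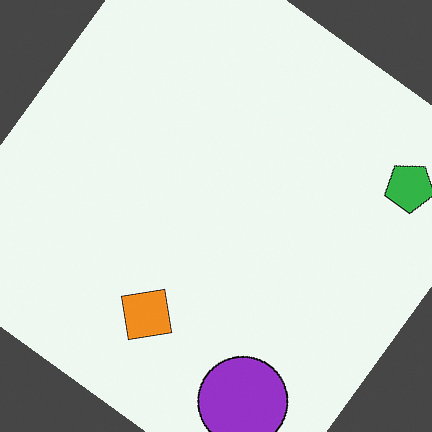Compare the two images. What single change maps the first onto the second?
The image was rotated clockwise by a large amount — several tens of degrees.

Every shape is tilted by the same angle and the image corners show triangular fill wedges — a whole-image rotation by a non-right angle.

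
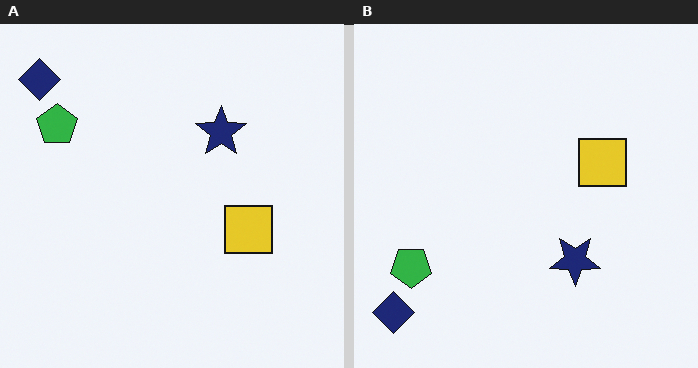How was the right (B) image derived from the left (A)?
The transformation is: flipped vertically (top ↔ bottom).

The navy diamond is in the top-left of the left (A) image and the bottom-left of the right (B) — shapes on opposite sides of the horizontal midline have swapped in a mirror flip.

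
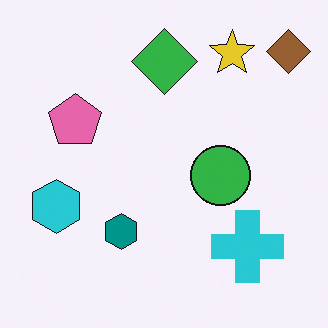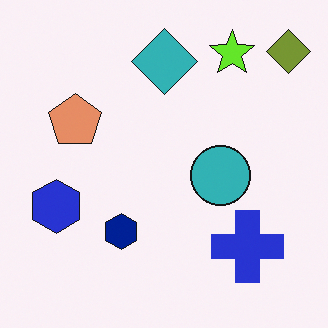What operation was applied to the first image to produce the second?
Hue-shifted slightly.

Every shape's color has rotated by the same amount around the hue wheel — a uniform hue shift.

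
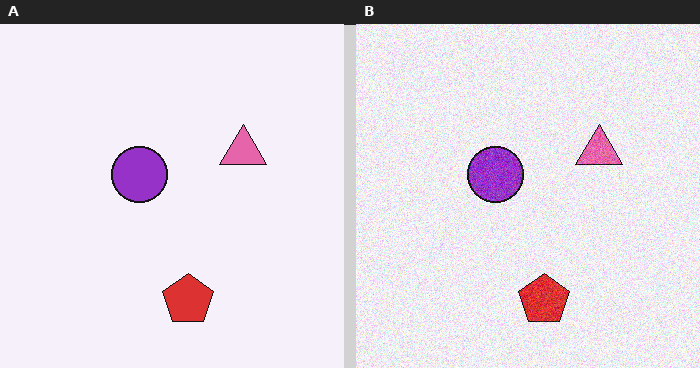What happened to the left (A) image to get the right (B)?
The right (B) image is the left (A) degraded with visible gaussian noise.

Random speckle covers the whole image, including the flat background.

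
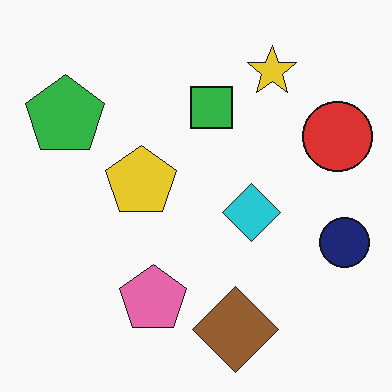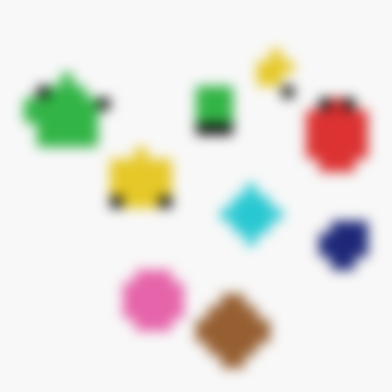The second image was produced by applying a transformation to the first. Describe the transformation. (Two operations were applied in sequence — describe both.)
Coarsely pixelated, then heavily blurred.

Shapes are reduced to large square blocks; fine edges and outlines are lost — a downscale-then-upscale (mosaic) effect. Shape edges and outlines are uniformly softened across the whole image.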